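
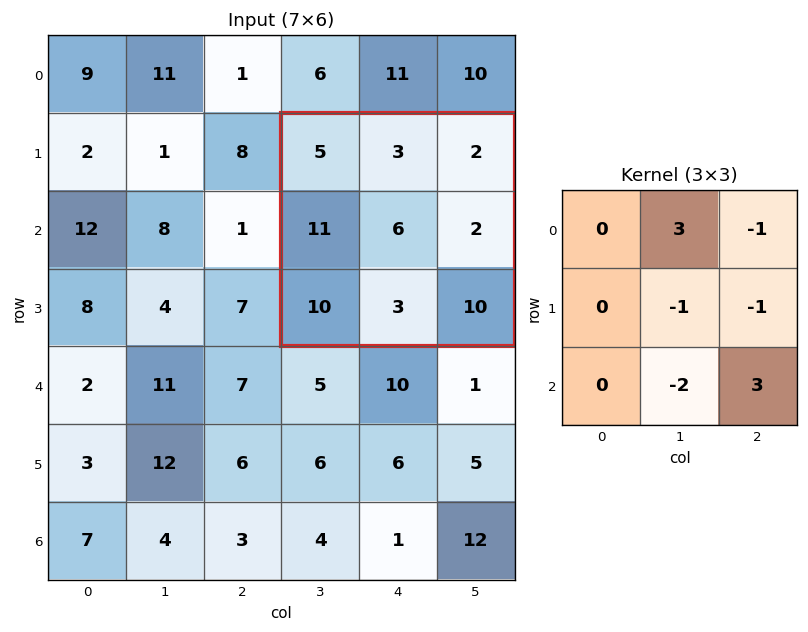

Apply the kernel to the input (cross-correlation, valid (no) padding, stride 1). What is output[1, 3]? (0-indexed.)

The receptive field on the input at this output position is [5 3 2 / 11 6 2 / 10 3 10]. Elementwise product with the kernel and sum: 3·3 + 2·-1 + 6·-1 + 2·-1 + 3·-2 + 10·3.

23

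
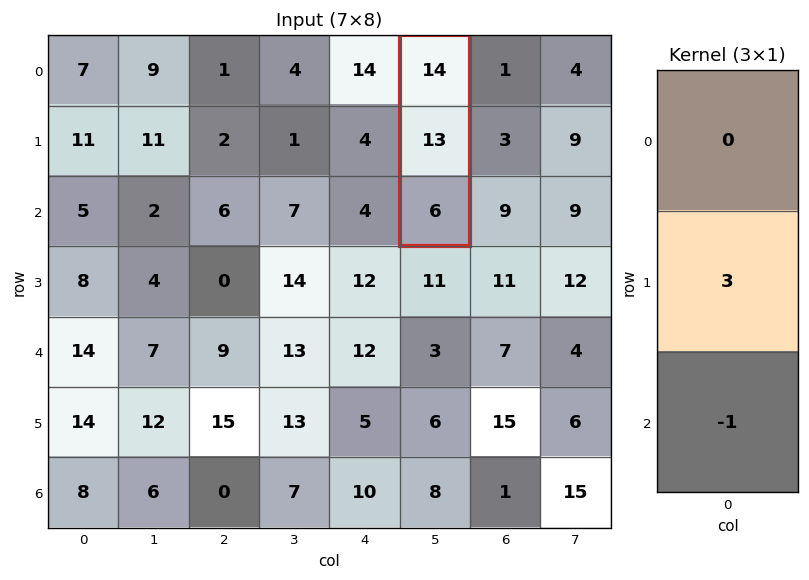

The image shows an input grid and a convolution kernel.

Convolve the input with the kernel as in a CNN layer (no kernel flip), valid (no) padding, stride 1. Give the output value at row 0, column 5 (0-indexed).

33

The receptive field on the input at this output position is [14 / 13 / 6]. Elementwise product with the kernel and sum: 13·3 + 6·-1.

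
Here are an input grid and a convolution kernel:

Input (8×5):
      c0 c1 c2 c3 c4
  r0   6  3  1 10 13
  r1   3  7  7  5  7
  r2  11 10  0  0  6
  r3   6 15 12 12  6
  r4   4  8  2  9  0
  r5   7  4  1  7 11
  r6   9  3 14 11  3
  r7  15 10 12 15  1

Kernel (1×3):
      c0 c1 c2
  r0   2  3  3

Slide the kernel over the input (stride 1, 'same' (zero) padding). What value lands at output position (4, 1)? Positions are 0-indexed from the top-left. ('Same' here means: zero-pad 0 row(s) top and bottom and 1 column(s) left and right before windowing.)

The receptive field on the zero-padded input at this output position is [4 8 2]. Elementwise product with the kernel and sum: 4·2 + 8·3 + 2·3.

38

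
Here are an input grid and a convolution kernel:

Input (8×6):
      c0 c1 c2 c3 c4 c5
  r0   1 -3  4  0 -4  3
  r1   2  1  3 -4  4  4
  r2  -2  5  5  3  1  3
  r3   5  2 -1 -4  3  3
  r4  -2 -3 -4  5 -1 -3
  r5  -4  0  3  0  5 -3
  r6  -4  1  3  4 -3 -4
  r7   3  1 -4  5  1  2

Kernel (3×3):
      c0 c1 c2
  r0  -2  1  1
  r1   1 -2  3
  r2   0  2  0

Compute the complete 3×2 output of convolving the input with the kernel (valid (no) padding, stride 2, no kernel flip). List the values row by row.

18 17
6 20
4 38

Output[0,0]: The receptive field on the input at this output position is [1 -3 4 / 2 1 3 / -2 5 5]. Elementwise product with the kernel and sum: 1·-2 + -3·1 + 4·1 + 2·1 + 1·-2 + 3·3 + 5·2.
Output[0,1]: The receptive field on the input at this output position is [4 0 -4 / 3 -4 4 / 5 3 1]. Elementwise product with the kernel and sum: 4·-2 + 0·1 + -4·1 + 3·1 + -4·-2 + 4·3 + 3·2.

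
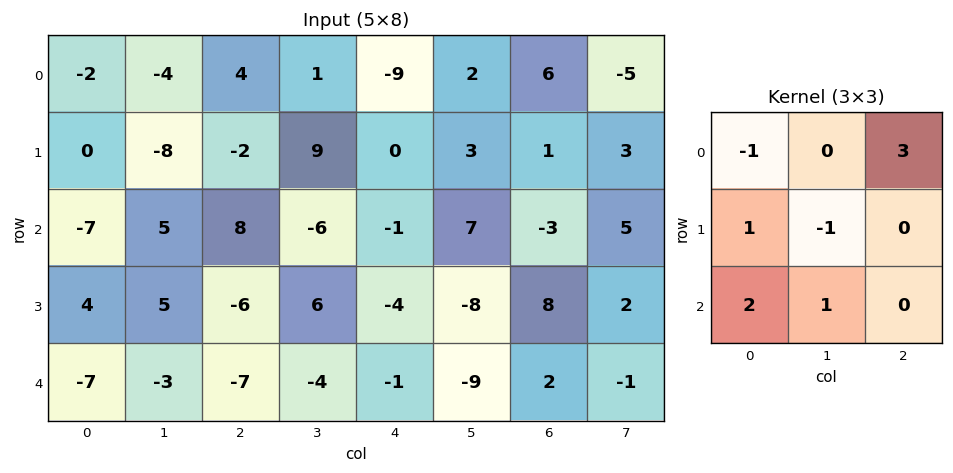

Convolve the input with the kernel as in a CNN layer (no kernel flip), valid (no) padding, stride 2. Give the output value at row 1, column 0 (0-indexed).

The receptive field on the input at this output position is [-7 5 8 / 4 5 -6 / -7 -3 -7]. Elementwise product with the kernel and sum: -7·-1 + 8·3 + 4·1 + 5·-1 + -7·2 + -3·1.

13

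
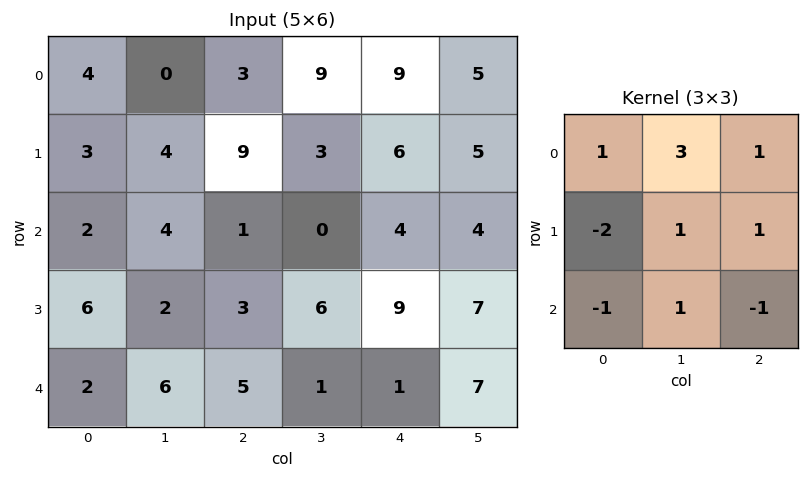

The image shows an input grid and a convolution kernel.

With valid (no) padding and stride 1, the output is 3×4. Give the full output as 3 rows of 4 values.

15 19 25 46
18 22 20 30
7 10 9 13

Output[0,0]: The receptive field on the input at this output position is [4 0 3 / 3 4 9 / 2 4 1]. Elementwise product with the kernel and sum: 4·1 + 0·3 + 3·1 + 3·-2 + 4·1 + 9·1 + 2·-1 + 4·1 + 1·-1.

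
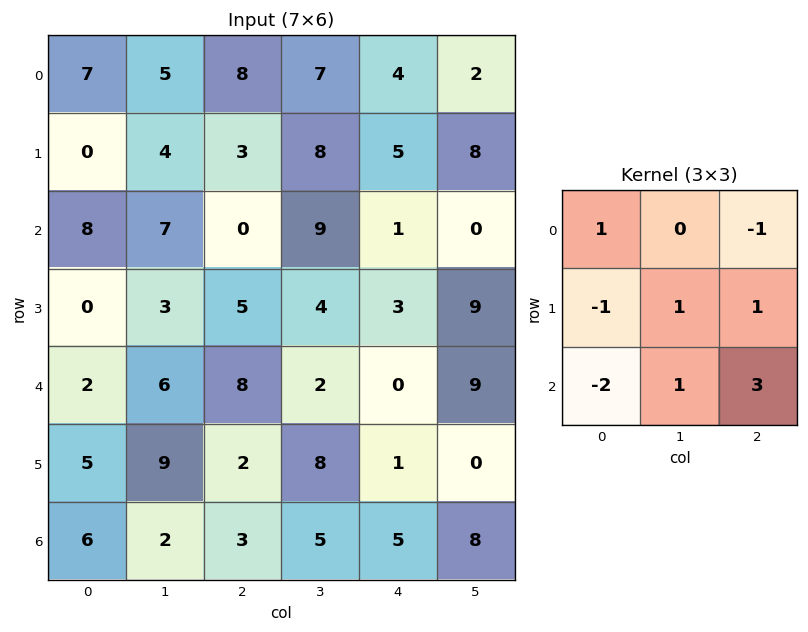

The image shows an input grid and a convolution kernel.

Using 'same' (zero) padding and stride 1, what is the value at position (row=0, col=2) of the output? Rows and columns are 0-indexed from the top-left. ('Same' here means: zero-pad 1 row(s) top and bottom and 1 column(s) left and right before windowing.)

29

The receptive field on the zero-padded input at this output position is [0 0 0 / 5 8 7 / 4 3 8]. Elementwise product with the kernel and sum: 0·1 + 0·-1 + 5·-1 + 8·1 + 7·1 + 4·-2 + 3·1 + 8·3.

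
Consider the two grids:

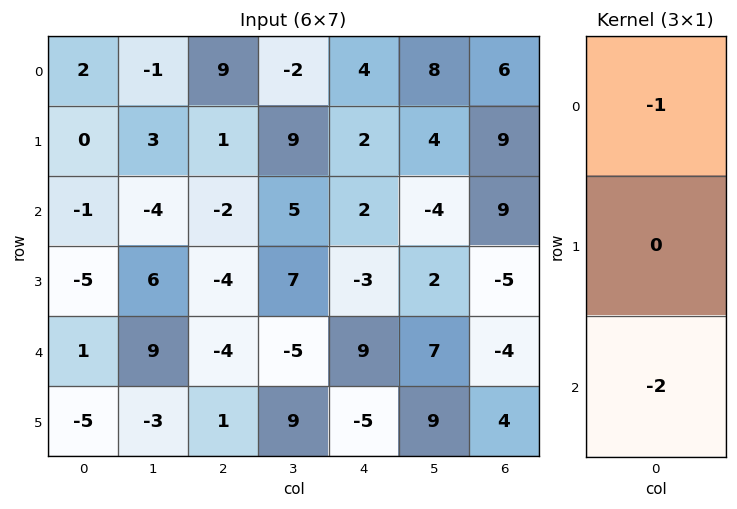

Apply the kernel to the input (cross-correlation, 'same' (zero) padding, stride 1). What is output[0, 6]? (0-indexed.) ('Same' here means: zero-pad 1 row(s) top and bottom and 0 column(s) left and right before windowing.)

-18

The receptive field on the zero-padded input at this output position is [0 / 6 / 9]. Elementwise product with the kernel and sum: 0·-1 + 9·-2.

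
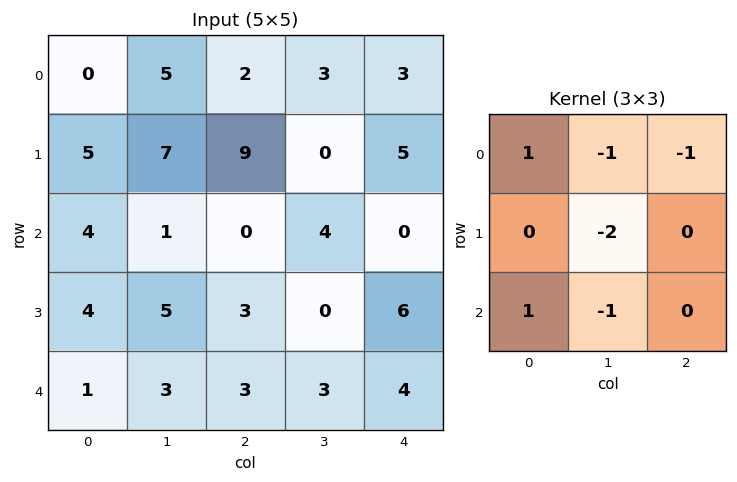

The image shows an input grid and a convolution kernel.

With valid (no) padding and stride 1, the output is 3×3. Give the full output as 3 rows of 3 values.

-18 -17 -8
-14 0 -1
-9 -9 -4

Output[0,0]: The receptive field on the input at this output position is [0 5 2 / 5 7 9 / 4 1 0]. Elementwise product with the kernel and sum: 0·1 + 5·-1 + 2·-1 + 7·-2 + 4·1 + 1·-1.
Output[0,1]: The receptive field on the input at this output position is [5 2 3 / 7 9 0 / 1 0 4]. Elementwise product with the kernel and sum: 5·1 + 2·-1 + 3·-1 + 9·-2 + 1·1 + 0·-1.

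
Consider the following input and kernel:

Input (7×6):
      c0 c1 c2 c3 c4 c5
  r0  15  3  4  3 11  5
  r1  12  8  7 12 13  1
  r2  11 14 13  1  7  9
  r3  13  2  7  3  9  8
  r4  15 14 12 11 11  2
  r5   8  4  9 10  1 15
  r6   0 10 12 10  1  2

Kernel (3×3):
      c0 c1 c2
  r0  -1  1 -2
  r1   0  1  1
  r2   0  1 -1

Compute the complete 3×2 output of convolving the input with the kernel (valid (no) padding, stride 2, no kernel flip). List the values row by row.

Output[0,0]: The receptive field on the input at this output position is [15 3 4 / 12 8 7 / 11 14 13]. Elementwise product with the kernel and sum: 15·-1 + 3·1 + 4·-2 + 8·1 + 7·1 + 14·1 + 13·-1.

-4 -4
-12 -14
-14 -3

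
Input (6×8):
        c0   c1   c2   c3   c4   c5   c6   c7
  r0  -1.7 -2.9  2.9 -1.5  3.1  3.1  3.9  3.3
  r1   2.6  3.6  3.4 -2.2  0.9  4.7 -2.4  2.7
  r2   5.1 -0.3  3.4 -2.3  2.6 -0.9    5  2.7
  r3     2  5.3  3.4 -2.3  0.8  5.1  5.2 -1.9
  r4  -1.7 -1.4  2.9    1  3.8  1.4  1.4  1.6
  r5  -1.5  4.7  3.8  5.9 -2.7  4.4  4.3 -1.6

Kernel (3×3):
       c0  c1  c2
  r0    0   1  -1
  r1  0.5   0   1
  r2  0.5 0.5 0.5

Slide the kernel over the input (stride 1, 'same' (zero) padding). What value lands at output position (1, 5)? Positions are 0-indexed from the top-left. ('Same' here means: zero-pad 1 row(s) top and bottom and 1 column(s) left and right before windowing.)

The receptive field on the zero-padded input at this output position is [3.1 3.1 3.9 / 0.9 4.7 -2.4 / 2.6 -0.9 5]. Elementwise product with the kernel and sum: 3.1·1 + 3.9·-1 + 0.9·0.5 + -2.4·1 + 2.6·0.5 + -0.9·0.5 + 5·0.5.

0.6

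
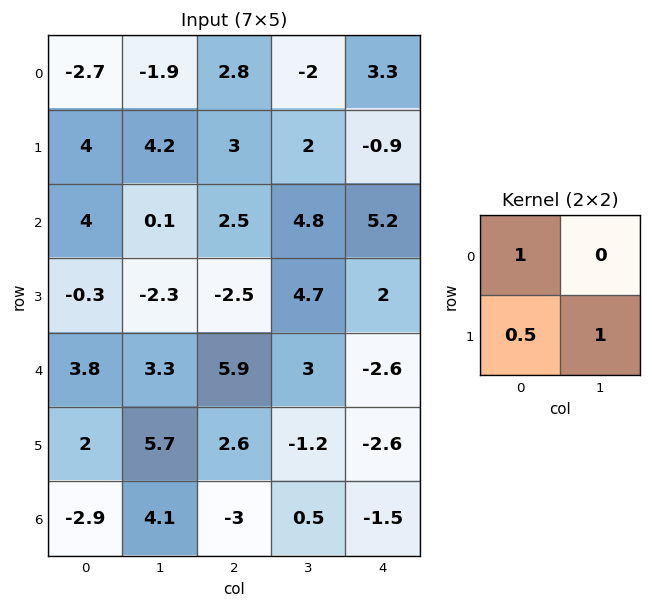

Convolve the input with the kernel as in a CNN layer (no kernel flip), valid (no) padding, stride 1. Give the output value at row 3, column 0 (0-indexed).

The receptive field on the input at this output position is [-0.3 -2.3 / 3.8 3.3]. Elementwise product with the kernel and sum: -0.3·1 + 3.8·0.5 + 3.3·1.

4.9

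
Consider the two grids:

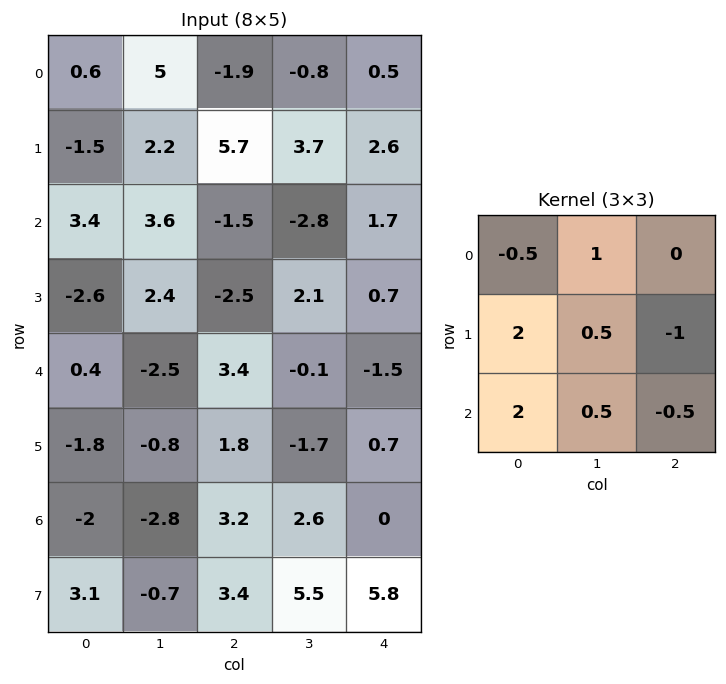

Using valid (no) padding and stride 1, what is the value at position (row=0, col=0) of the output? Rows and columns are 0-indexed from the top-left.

The receptive field on the input at this output position is [0.6 5 -1.9 / -1.5 2.2 5.7 / 3.4 3.6 -1.5]. Elementwise product with the kernel and sum: 0.6·-0.5 + 5·1 + -1.5·2 + 2.2·0.5 + 5.7·-1 + 3.4·2 + 3.6·0.5 + -1.5·-0.5.

6.45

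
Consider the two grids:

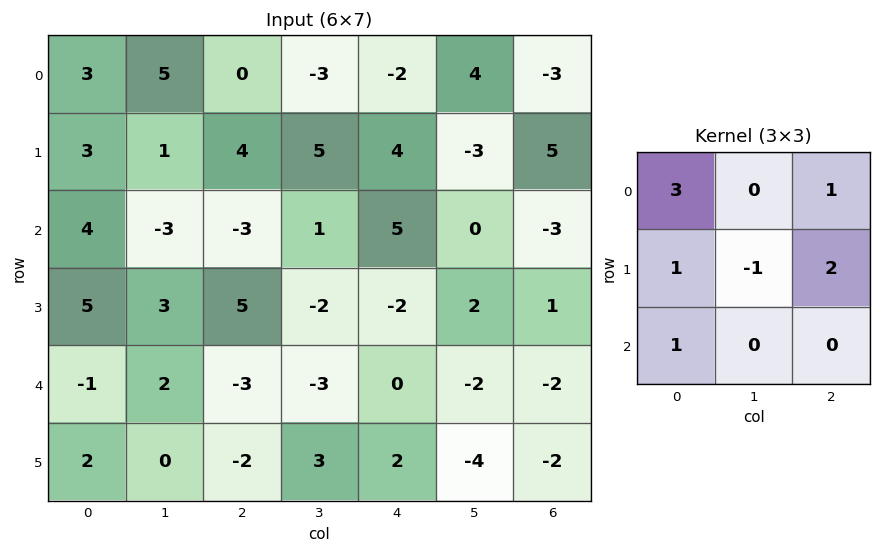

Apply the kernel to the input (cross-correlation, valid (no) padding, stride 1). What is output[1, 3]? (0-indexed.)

The receptive field on the input at this output position is [5 4 -3 / 1 5 0 / -2 -2 2]. Elementwise product with the kernel and sum: 5·3 + -3·1 + 1·1 + 5·-1 + 0·2 + -2·1.

6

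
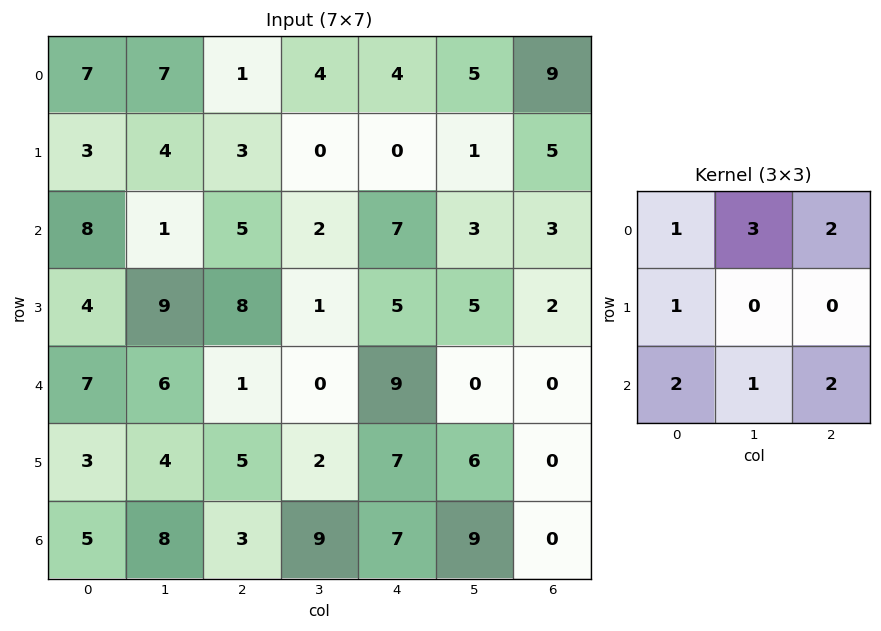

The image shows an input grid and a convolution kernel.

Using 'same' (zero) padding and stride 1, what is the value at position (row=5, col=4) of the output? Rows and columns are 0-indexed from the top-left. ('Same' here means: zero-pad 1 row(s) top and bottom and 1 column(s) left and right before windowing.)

72

The receptive field on the zero-padded input at this output position is [0 9 0 / 2 7 6 / 9 7 9]. Elementwise product with the kernel and sum: 0·1 + 9·3 + 0·2 + 2·1 + 9·2 + 7·1 + 9·2.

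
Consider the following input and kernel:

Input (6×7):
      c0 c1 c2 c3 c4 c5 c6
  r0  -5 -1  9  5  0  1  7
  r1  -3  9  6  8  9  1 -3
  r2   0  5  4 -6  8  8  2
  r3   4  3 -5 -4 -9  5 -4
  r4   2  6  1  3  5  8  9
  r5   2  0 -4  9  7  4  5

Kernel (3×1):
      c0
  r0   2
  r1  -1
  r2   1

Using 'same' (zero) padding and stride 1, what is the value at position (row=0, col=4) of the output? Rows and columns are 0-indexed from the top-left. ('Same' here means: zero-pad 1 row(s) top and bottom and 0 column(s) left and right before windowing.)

9

The receptive field on the zero-padded input at this output position is [0 / 0 / 9]. Elementwise product with the kernel and sum: 0·2 + 0·-1 + 9·1.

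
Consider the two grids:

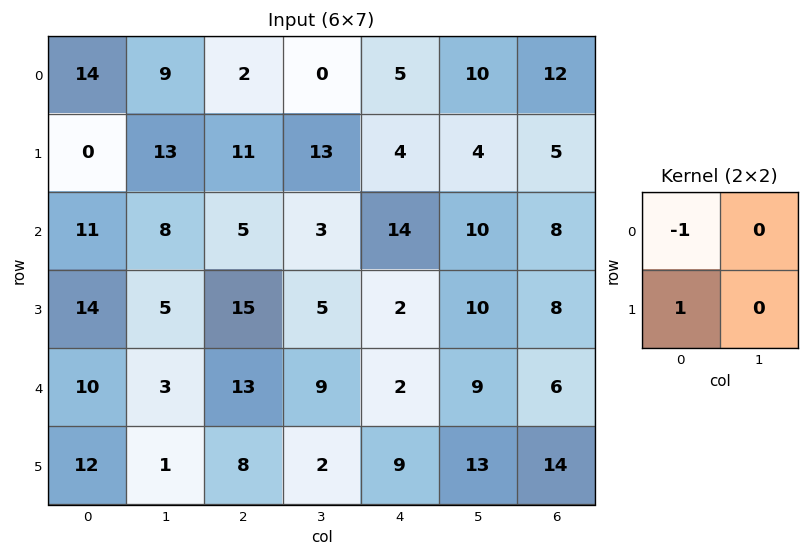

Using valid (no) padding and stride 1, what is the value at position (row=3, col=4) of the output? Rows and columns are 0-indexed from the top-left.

The receptive field on the input at this output position is [2 10 / 2 9]. Elementwise product with the kernel and sum: 2·-1 + 2·1.

0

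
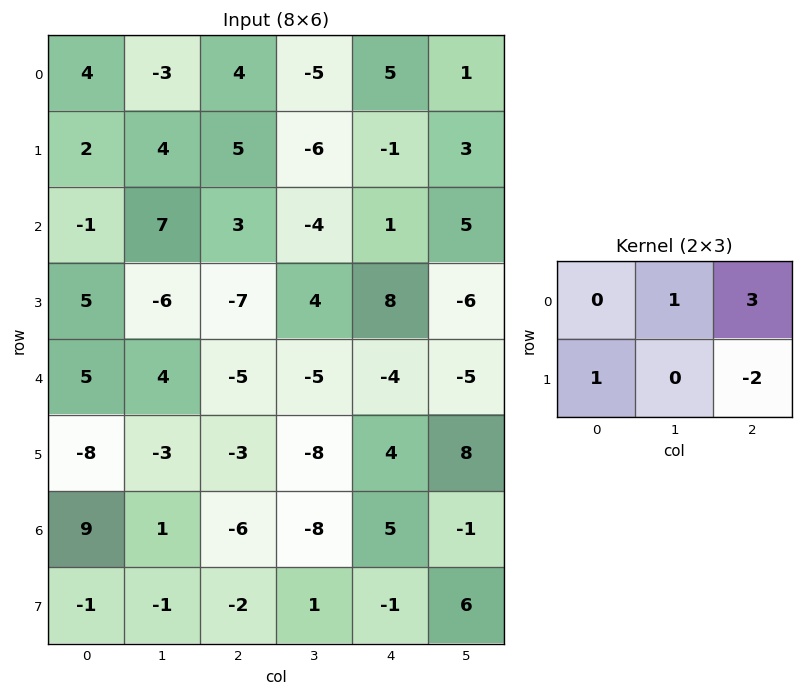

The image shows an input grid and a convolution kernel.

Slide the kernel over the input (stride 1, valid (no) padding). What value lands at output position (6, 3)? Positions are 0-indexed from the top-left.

-9

The receptive field on the input at this output position is [-8 5 -1 / 1 -1 6]. Elementwise product with the kernel and sum: 5·1 + -1·3 + 1·1 + 6·-2.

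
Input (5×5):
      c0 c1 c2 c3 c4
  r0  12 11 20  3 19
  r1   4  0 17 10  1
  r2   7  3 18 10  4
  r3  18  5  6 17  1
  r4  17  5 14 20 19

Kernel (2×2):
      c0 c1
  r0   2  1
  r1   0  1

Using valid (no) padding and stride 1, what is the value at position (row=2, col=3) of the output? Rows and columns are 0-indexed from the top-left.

The receptive field on the input at this output position is [10 4 / 17 1]. Elementwise product with the kernel and sum: 10·2 + 4·1 + 1·1.

25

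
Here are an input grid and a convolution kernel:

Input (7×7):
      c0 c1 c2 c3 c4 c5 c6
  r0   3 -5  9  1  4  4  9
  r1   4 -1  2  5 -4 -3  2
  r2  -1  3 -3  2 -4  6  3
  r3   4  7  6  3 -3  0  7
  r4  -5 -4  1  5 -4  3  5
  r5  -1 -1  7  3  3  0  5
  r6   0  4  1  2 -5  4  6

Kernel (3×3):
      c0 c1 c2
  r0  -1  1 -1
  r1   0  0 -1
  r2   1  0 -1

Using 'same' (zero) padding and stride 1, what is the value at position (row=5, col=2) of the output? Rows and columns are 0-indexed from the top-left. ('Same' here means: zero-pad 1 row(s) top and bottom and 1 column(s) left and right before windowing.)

The receptive field on the zero-padded input at this output position is [-4 1 5 / -1 7 3 / 4 1 2]. Elementwise product with the kernel and sum: -4·-1 + 1·1 + 5·-1 + 3·-1 + 4·1 + 2·-1.

-1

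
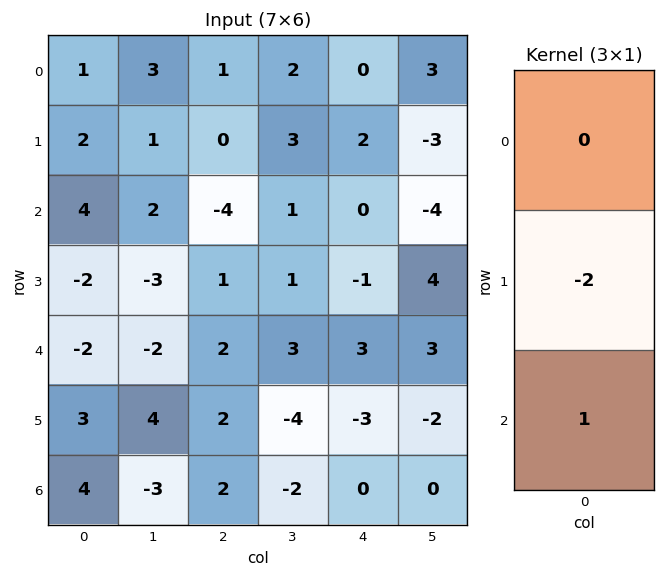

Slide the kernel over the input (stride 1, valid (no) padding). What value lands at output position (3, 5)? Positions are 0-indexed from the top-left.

The receptive field on the input at this output position is [4 / 3 / -2]. Elementwise product with the kernel and sum: 3·-2 + -2·1.

-8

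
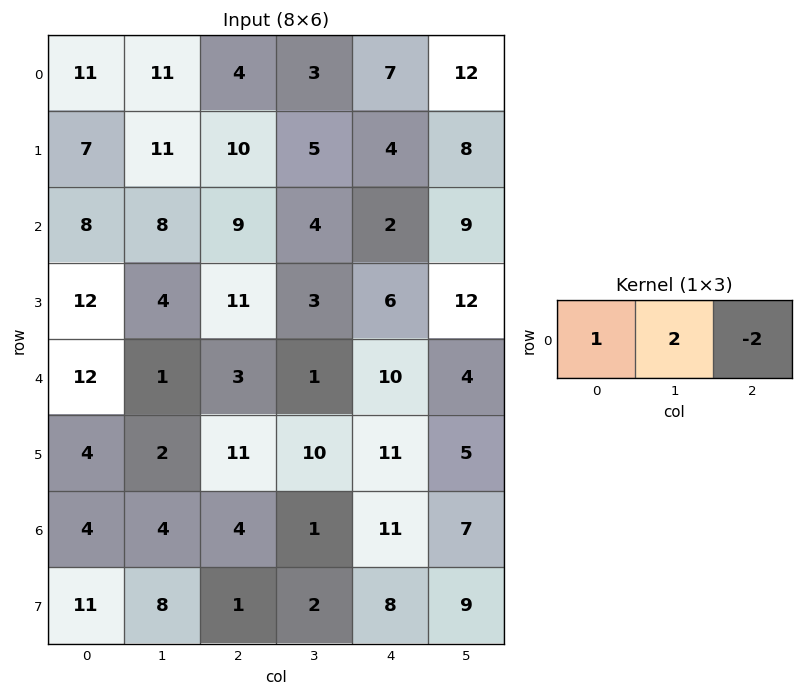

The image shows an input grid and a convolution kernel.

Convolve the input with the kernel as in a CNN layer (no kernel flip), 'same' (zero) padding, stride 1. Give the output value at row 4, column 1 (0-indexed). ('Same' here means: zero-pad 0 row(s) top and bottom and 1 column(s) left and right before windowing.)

The receptive field on the zero-padded input at this output position is [12 1 3]. Elementwise product with the kernel and sum: 12·1 + 1·2 + 3·-2.

8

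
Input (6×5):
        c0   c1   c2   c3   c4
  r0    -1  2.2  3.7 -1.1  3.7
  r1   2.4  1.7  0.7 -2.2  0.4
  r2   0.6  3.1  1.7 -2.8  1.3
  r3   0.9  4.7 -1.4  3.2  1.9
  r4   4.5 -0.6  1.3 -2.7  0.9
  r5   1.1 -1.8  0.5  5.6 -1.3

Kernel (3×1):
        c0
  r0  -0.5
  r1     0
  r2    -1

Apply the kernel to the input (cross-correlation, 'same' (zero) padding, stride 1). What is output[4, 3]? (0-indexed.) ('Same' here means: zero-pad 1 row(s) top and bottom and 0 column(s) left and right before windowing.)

-7.2

The receptive field on the zero-padded input at this output position is [3.2 / -2.7 / 5.6]. Elementwise product with the kernel and sum: 3.2·-0.5 + 5.6·-1.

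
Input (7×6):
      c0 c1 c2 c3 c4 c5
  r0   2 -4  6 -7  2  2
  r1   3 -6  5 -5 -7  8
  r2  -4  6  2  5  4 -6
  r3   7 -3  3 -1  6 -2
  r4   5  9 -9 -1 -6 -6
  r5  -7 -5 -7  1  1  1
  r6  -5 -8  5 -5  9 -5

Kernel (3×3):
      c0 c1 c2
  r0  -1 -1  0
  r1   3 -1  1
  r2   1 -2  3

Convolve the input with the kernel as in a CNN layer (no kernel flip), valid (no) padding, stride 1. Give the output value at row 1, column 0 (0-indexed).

The receptive field on the input at this output position is [3 -6 5 / -4 6 2 / 7 -3 3]. Elementwise product with the kernel and sum: 3·-1 + -6·-1 + -4·3 + 6·-1 + 2·1 + 7·1 + -3·-2 + 3·3.

9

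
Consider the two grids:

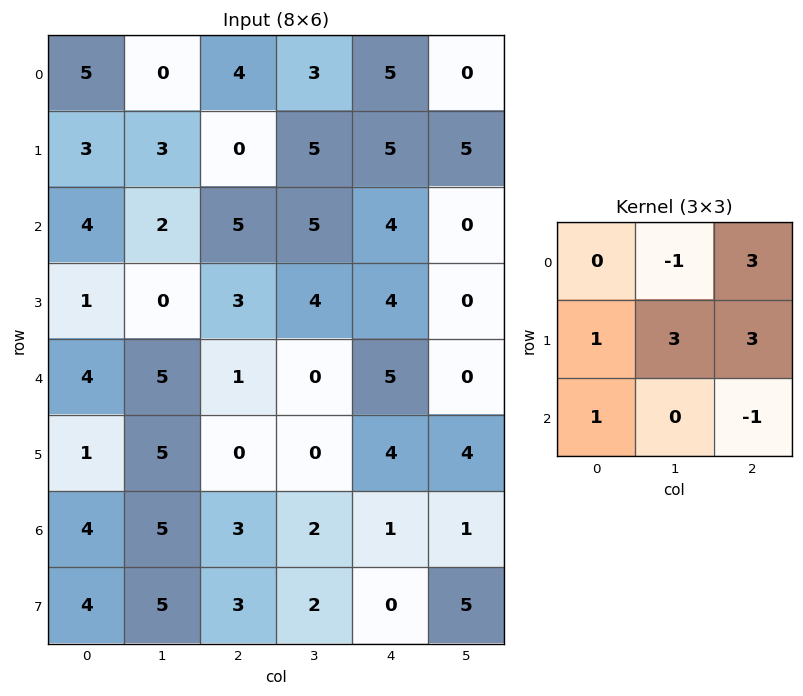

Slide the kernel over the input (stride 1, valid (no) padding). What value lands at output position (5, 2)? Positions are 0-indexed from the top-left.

The receptive field on the input at this output position is [0 0 4 / 3 2 1 / 3 2 0]. Elementwise product with the kernel and sum: 0·-1 + 4·3 + 3·1 + 2·3 + 1·3 + 3·1 + 0·-1.

27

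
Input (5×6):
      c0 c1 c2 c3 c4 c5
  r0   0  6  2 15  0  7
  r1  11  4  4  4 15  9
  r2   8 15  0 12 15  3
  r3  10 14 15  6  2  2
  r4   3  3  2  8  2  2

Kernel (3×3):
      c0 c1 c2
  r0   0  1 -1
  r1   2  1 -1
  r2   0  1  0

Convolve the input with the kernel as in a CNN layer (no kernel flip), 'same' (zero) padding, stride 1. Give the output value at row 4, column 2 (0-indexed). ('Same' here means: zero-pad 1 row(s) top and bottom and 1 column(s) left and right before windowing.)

The receptive field on the zero-padded input at this output position is [14 15 6 / 3 2 8 / 0 0 0]. Elementwise product with the kernel and sum: 15·1 + 6·-1 + 3·2 + 2·1 + 8·-1 + 0·1.

9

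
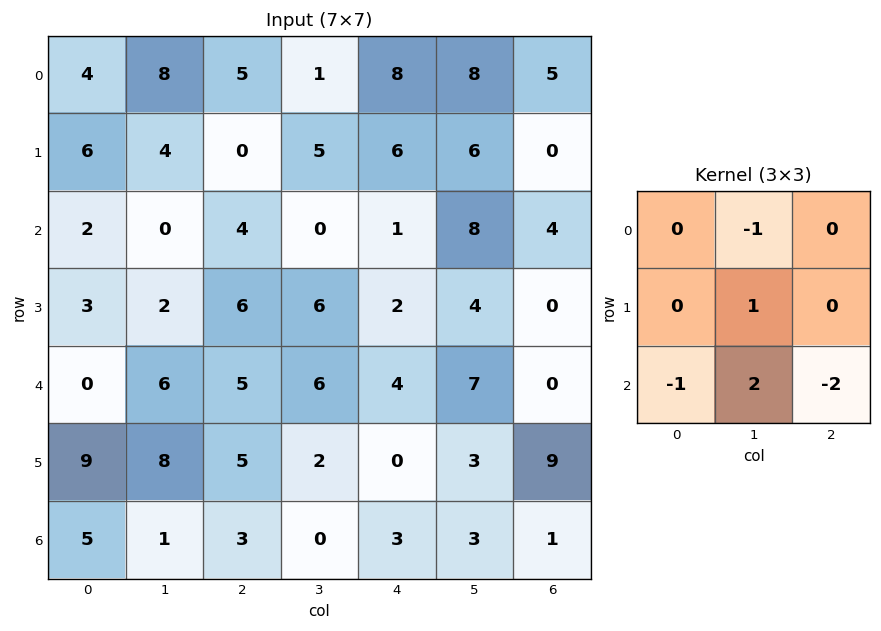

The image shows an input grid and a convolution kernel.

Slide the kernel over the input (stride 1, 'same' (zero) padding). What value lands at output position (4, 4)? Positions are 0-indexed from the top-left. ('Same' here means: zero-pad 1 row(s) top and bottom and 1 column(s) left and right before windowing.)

The receptive field on the zero-padded input at this output position is [6 2 4 / 6 4 7 / 2 0 3]. Elementwise product with the kernel and sum: 2·-1 + 4·1 + 2·-1 + 0·2 + 3·-2.

-6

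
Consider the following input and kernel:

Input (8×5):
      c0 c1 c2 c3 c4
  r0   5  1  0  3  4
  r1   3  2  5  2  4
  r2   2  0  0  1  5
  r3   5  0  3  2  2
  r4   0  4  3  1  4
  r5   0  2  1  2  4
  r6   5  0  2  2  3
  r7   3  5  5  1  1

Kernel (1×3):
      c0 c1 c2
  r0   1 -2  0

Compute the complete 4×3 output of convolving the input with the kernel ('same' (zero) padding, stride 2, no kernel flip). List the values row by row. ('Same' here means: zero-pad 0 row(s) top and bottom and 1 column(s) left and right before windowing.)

Output[0,0]: The receptive field on the zero-padded input at this output position is [0 5 1]. Elementwise product with the kernel and sum: 0·1 + 5·-2.
Output[0,1]: The receptive field on the zero-padded input at this output position is [1 0 3]. Elementwise product with the kernel and sum: 1·1 + 0·-2.

-10 1 -5
-4 0 -9
0 -2 -7
-10 -4 -4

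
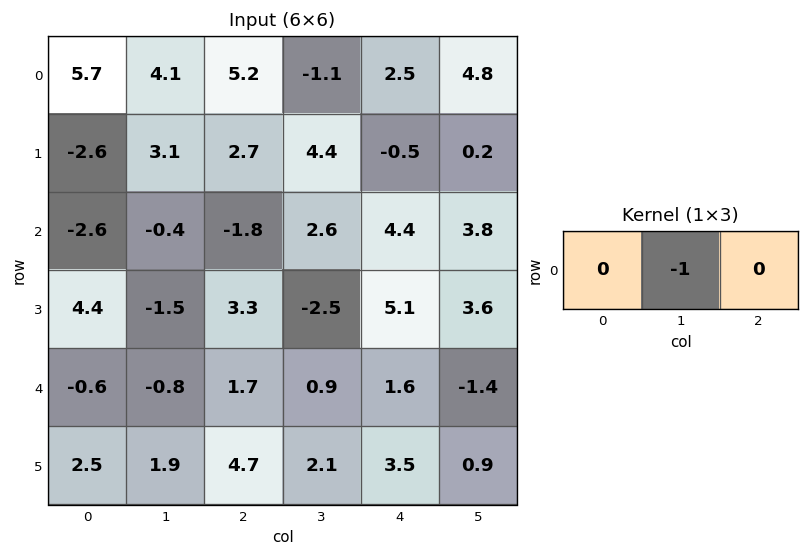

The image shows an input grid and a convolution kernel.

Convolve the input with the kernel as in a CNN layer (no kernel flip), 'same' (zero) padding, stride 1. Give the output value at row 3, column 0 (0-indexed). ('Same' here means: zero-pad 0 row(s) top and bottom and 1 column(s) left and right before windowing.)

-4.4

The receptive field on the zero-padded input at this output position is [0 4.4 -1.5]. Elementwise product with the kernel and sum: 4.4·-1.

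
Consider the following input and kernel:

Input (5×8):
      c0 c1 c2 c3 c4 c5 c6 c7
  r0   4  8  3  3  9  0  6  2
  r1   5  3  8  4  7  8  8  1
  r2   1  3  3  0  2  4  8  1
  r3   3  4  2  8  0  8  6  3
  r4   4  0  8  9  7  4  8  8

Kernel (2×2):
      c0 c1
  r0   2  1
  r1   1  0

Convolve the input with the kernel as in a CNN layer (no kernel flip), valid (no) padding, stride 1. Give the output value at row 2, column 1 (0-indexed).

The receptive field on the input at this output position is [3 3 / 4 2]. Elementwise product with the kernel and sum: 3·2 + 3·1 + 4·1.

13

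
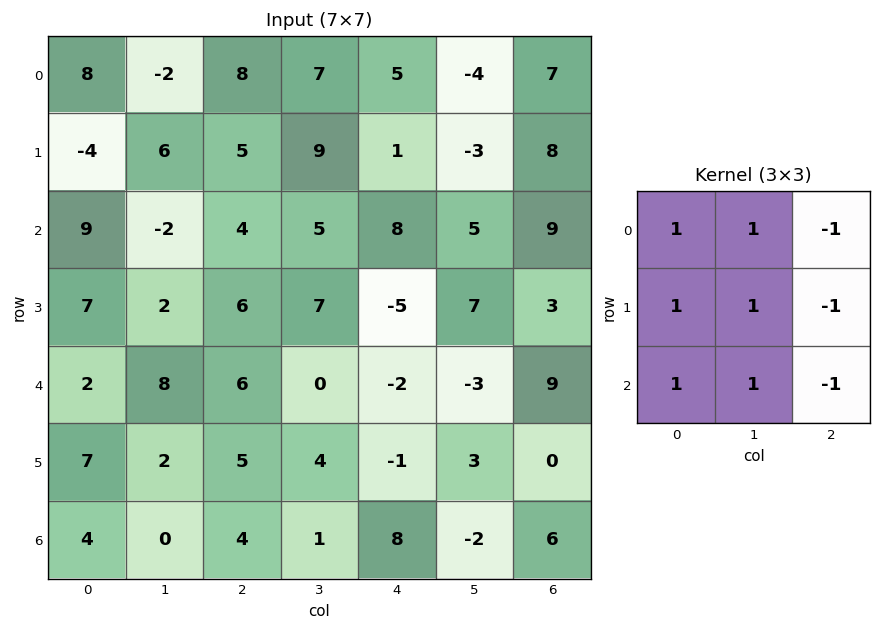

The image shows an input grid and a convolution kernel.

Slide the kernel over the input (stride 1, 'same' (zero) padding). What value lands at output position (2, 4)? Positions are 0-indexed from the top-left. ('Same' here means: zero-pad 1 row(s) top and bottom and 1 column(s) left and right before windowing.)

The receptive field on the zero-padded input at this output position is [9 1 -3 / 5 8 5 / 7 -5 7]. Elementwise product with the kernel and sum: 9·1 + 1·1 + -3·-1 + 5·1 + 8·1 + 5·-1 + 7·1 + -5·1 + 7·-1.

16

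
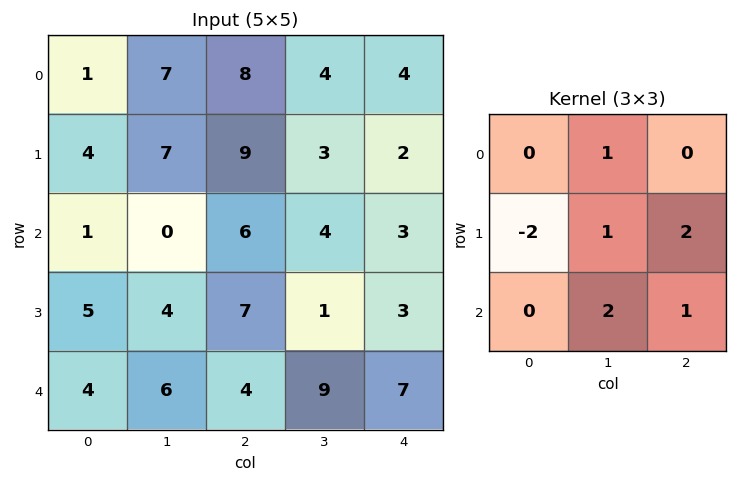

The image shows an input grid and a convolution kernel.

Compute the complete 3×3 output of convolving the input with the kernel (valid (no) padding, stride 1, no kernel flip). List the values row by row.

30 25 4
32 38 6
24 24 22

Output[0,0]: The receptive field on the input at this output position is [1 7 8 / 4 7 9 / 1 0 6]. Elementwise product with the kernel and sum: 7·1 + 4·-2 + 7·1 + 9·2 + 0·2 + 6·1.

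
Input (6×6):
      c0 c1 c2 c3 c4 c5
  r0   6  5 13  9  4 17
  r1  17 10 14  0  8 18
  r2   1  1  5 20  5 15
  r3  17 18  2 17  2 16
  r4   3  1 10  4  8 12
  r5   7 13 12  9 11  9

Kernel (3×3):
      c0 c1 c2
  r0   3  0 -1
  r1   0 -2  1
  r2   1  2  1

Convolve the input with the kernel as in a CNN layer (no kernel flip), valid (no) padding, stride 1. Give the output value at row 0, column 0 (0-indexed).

The receptive field on the input at this output position is [6 5 13 / 17 10 14 / 1 1 5]. Elementwise product with the kernel and sum: 6·3 + 13·-1 + 10·-2 + 14·1 + 1·1 + 1·2 + 5·1.

7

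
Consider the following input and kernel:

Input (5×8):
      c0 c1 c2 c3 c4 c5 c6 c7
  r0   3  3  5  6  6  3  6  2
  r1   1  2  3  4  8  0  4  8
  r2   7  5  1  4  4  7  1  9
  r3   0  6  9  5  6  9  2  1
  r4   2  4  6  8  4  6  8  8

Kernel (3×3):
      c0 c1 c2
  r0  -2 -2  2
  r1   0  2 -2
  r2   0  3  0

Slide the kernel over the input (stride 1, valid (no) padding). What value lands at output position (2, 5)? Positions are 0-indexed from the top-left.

The receptive field on the input at this output position is [7 1 9 / 9 2 1 / 6 8 8]. Elementwise product with the kernel and sum: 7·-2 + 1·-2 + 9·2 + 2·2 + 1·-2 + 8·3.

28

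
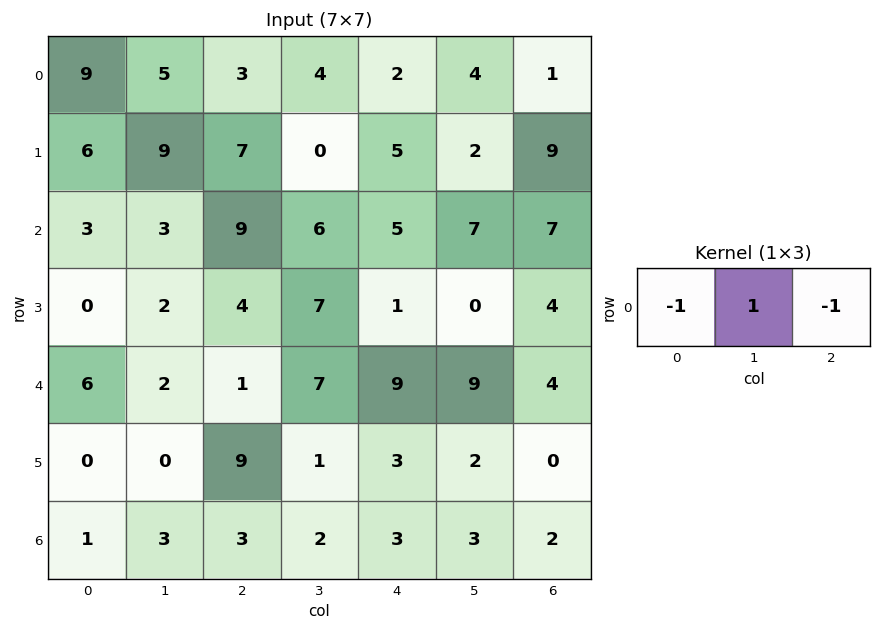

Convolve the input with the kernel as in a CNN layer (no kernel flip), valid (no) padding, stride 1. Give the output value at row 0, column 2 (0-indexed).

The receptive field on the input at this output position is [3 4 2]. Elementwise product with the kernel and sum: 3·-1 + 4·1 + 2·-1.

-1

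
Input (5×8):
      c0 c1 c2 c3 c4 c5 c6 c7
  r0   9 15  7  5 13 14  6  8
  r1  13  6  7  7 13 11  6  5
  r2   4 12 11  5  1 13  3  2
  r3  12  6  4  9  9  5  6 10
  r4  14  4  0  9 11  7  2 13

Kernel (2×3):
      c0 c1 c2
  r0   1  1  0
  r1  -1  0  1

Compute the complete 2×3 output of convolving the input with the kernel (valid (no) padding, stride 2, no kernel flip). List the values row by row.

18 18 20
8 21 11

Output[0,0]: The receptive field on the input at this output position is [9 15 7 / 13 6 7]. Elementwise product with the kernel and sum: 9·1 + 15·1 + 13·-1 + 7·1.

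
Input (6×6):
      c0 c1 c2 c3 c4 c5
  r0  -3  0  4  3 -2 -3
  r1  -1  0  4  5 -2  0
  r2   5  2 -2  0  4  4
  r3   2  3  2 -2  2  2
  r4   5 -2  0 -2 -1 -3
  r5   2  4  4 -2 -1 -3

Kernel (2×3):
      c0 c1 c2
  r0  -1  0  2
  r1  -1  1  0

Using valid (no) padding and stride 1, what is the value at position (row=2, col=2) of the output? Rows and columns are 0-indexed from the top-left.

6

The receptive field on the input at this output position is [-2 0 4 / 2 -2 2]. Elementwise product with the kernel and sum: -2·-1 + 4·2 + 2·-1 + -2·1.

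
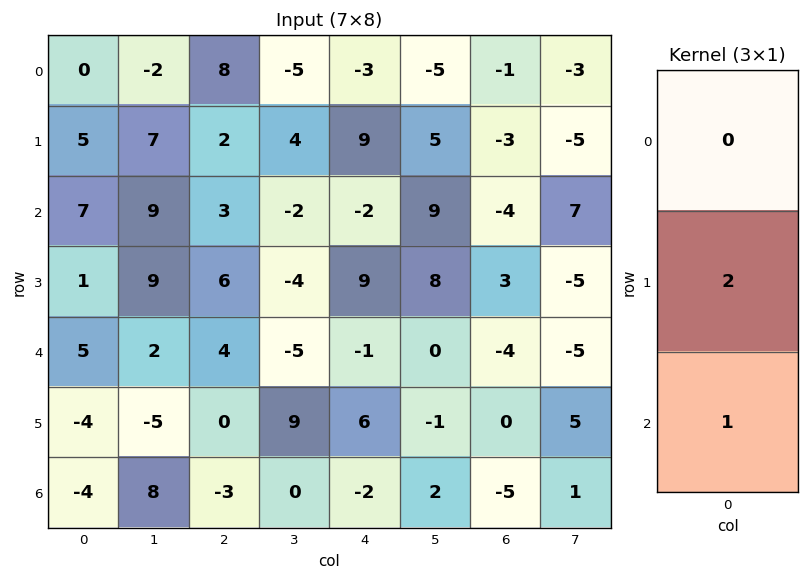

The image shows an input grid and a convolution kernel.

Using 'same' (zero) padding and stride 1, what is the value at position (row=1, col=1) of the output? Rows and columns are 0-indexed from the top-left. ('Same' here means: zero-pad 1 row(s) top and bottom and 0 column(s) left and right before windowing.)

23

The receptive field on the zero-padded input at this output position is [-2 / 7 / 9]. Elementwise product with the kernel and sum: 7·2 + 9·1.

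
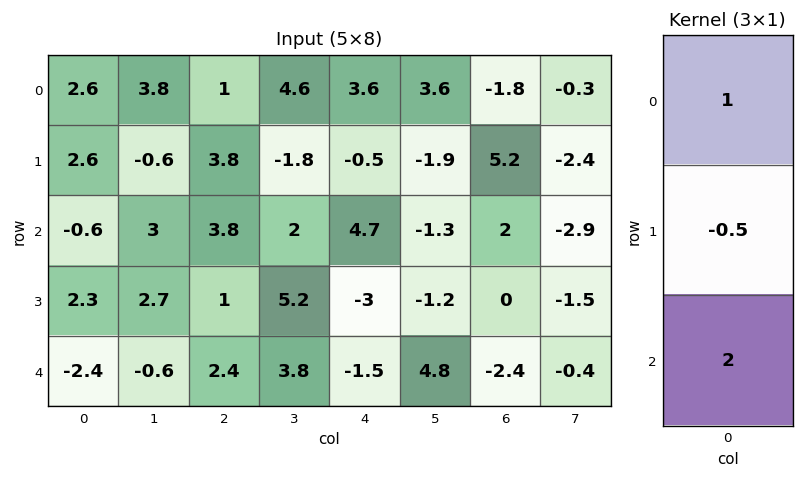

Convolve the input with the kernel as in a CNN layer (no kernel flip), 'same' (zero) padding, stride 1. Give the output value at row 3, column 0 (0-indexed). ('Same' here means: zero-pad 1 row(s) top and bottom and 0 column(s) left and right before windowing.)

-6.55

The receptive field on the zero-padded input at this output position is [-0.6 / 2.3 / -2.4]. Elementwise product with the kernel and sum: -0.6·1 + 2.3·-0.5 + -2.4·2.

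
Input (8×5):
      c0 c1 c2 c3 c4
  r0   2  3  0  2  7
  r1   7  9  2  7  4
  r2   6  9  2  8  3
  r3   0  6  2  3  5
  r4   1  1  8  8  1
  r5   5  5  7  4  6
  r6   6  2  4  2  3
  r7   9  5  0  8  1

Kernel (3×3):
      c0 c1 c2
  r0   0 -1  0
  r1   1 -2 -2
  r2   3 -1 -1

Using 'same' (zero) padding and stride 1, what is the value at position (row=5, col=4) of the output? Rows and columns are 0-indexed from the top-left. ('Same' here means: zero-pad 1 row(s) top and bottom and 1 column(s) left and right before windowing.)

-6

The receptive field on the zero-padded input at this output position is [8 1 0 / 4 6 0 / 2 3 0]. Elementwise product with the kernel and sum: 1·-1 + 4·1 + 6·-2 + 0·-2 + 2·3 + 3·-1 + 0·-1.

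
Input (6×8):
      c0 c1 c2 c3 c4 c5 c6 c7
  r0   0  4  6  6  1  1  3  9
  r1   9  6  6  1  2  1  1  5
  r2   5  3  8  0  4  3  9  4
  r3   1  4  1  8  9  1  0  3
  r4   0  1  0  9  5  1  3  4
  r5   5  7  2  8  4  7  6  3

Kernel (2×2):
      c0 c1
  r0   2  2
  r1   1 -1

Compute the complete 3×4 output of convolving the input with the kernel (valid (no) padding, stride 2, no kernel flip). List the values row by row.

Output[0,0]: The receptive field on the input at this output position is [0 4 / 9 6]. Elementwise product with the kernel and sum: 0·2 + 4·2 + 9·1 + 6·-1.

11 29 5 20
13 9 22 23
0 12 9 17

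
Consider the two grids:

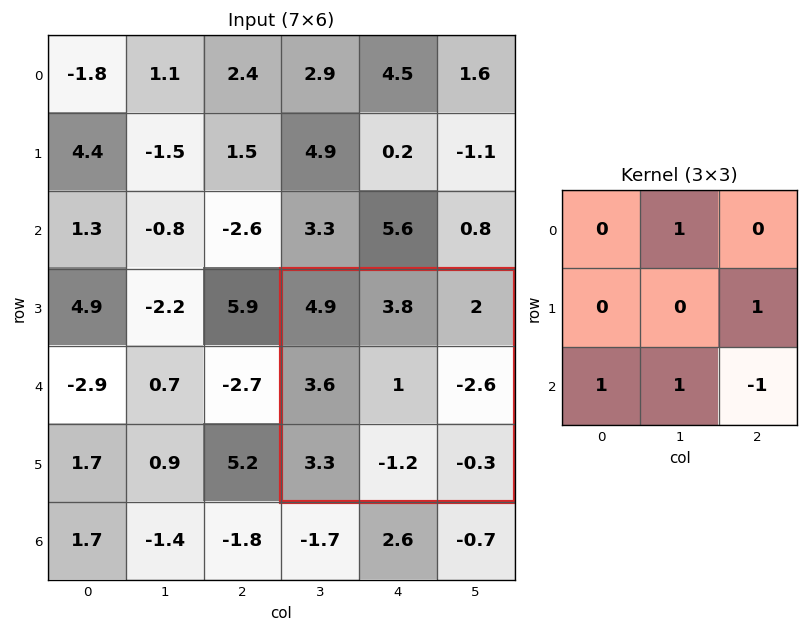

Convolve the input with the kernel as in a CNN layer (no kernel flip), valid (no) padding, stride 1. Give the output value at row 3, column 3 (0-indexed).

3.6

The receptive field on the input at this output position is [4.9 3.8 2 / 3.6 1 -2.6 / 3.3 -1.2 -0.3]. Elementwise product with the kernel and sum: 3.8·1 + -2.6·1 + 3.3·1 + -1.2·1 + -0.3·-1.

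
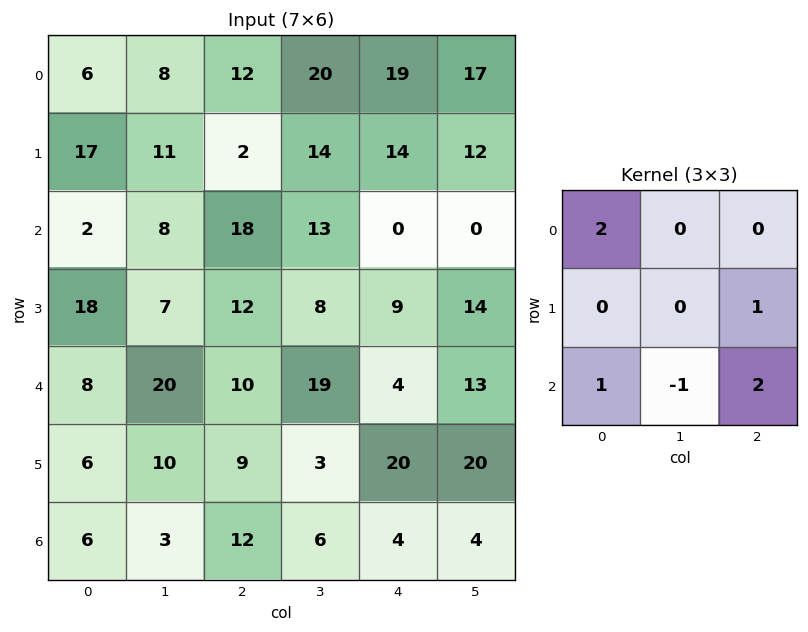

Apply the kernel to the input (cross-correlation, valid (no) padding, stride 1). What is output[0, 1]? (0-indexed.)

46

The receptive field on the input at this output position is [8 12 20 / 11 2 14 / 8 18 13]. Elementwise product with the kernel and sum: 8·2 + 14·1 + 8·1 + 18·-1 + 13·2.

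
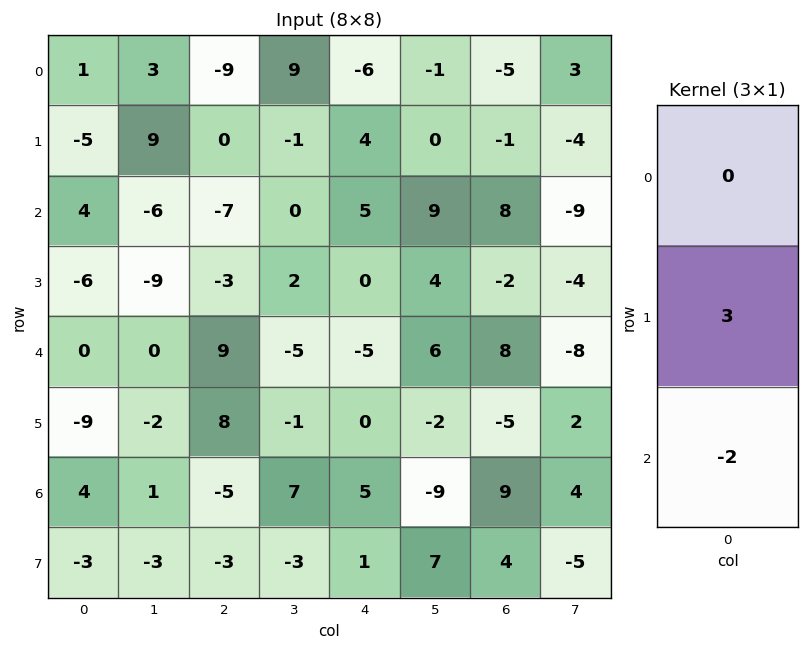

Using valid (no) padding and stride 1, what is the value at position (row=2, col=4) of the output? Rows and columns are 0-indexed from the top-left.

The receptive field on the input at this output position is [5 / 0 / -5]. Elementwise product with the kernel and sum: 0·3 + -5·-2.

10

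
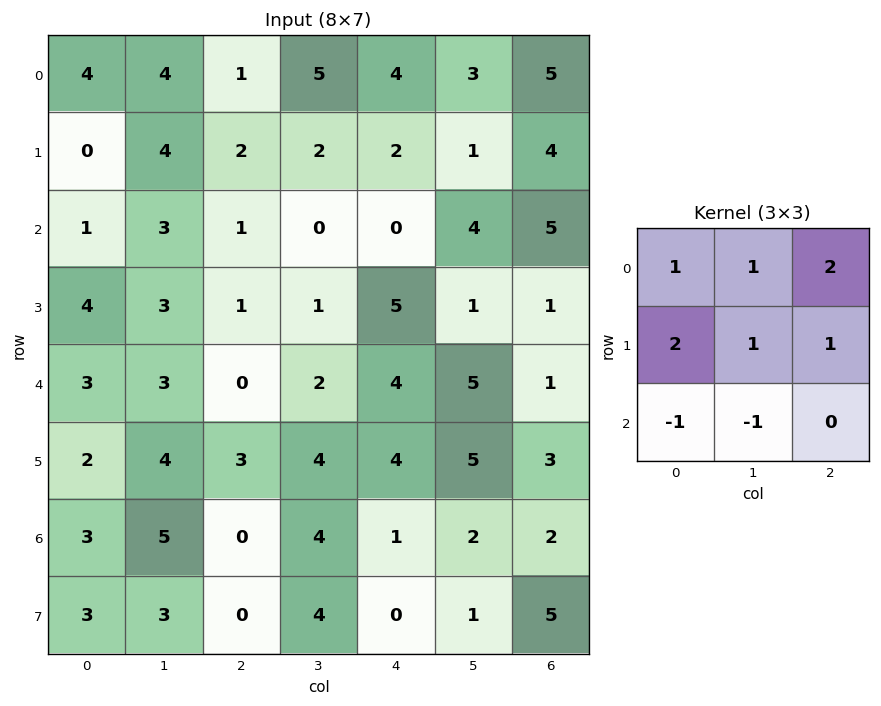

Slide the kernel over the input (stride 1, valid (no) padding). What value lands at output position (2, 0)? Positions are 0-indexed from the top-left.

12

The receptive field on the input at this output position is [1 3 1 / 4 3 1 / 3 3 0]. Elementwise product with the kernel and sum: 1·1 + 3·1 + 1·2 + 4·2 + 3·1 + 1·1 + 3·-1 + 3·-1.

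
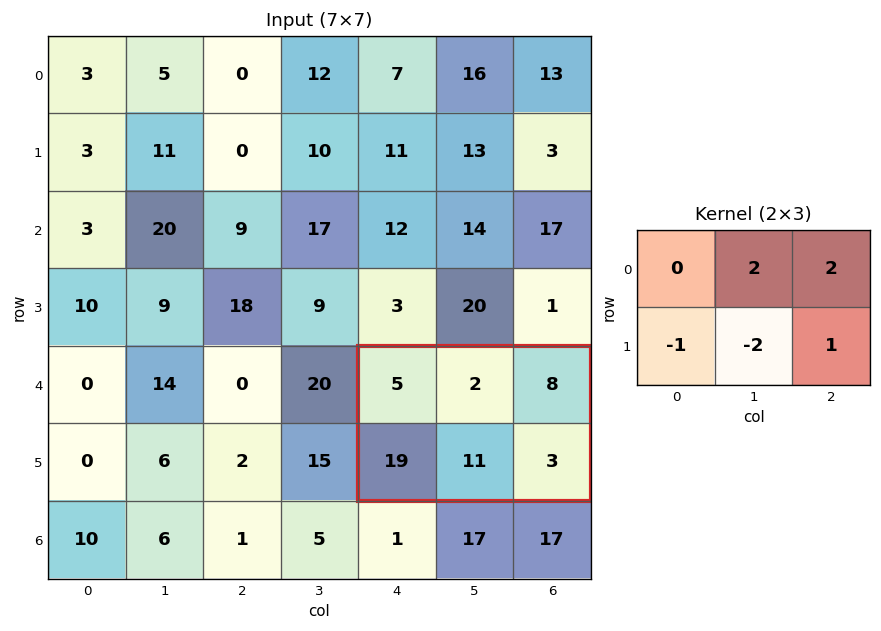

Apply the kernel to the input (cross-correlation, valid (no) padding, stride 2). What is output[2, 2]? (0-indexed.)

The receptive field on the input at this output position is [5 2 8 / 19 11 3]. Elementwise product with the kernel and sum: 2·2 + 8·2 + 19·-1 + 11·-2 + 3·1.

-18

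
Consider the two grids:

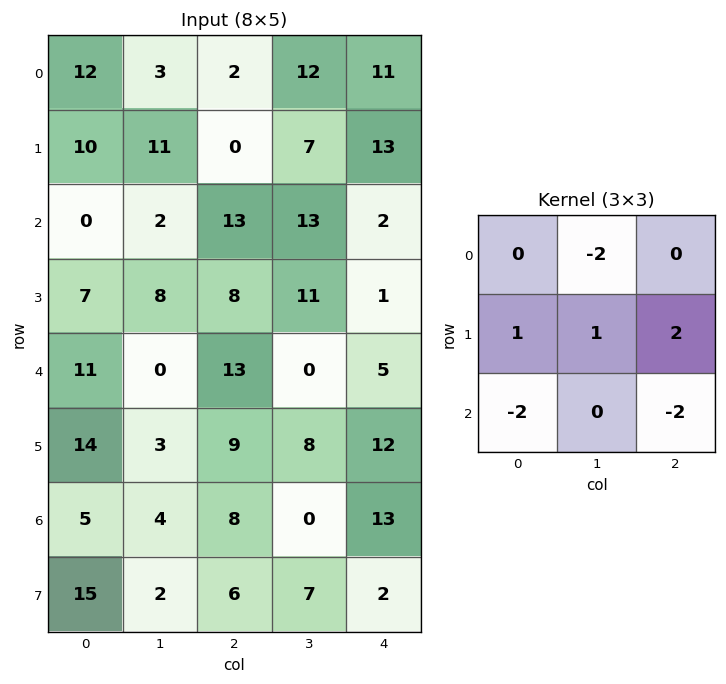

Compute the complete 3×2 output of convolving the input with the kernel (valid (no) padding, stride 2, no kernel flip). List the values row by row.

Output[0,0]: The receptive field on the input at this output position is [12 3 2 / 10 11 0 / 0 2 13]. Elementwise product with the kernel and sum: 3·-2 + 10·1 + 11·1 + 0·2 + 0·-2 + 13·-2.

-11 -21
-21 -41
9 -1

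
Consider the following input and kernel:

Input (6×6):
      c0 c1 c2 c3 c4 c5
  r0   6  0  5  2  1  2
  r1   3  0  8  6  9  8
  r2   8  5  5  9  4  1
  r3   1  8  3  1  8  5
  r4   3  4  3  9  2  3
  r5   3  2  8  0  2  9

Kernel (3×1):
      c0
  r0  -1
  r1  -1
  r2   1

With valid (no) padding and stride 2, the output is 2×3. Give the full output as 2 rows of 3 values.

-1 -8 -6
-6 -5 -10

Output[0,0]: The receptive field on the input at this output position is [6 / 3 / 8]. Elementwise product with the kernel and sum: 6·-1 + 3·-1 + 8·1.
Output[0,1]: The receptive field on the input at this output position is [5 / 8 / 5]. Elementwise product with the kernel and sum: 5·-1 + 8·-1 + 5·1.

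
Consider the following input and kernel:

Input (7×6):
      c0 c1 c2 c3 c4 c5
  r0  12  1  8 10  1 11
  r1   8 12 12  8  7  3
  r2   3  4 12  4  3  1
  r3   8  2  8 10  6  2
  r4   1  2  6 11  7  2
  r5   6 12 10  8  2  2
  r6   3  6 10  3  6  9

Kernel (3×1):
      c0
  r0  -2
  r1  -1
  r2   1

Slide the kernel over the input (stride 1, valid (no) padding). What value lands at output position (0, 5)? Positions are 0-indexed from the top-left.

-24

The receptive field on the input at this output position is [11 / 3 / 1]. Elementwise product with the kernel and sum: 11·-2 + 3·-1 + 1·1.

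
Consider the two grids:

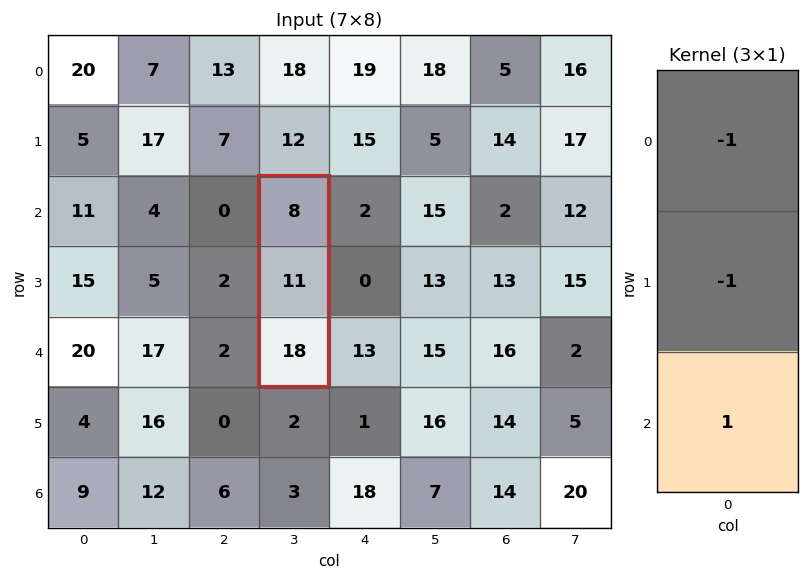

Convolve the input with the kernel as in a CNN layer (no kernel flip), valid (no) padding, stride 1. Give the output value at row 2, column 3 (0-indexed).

The receptive field on the input at this output position is [8 / 11 / 18]. Elementwise product with the kernel and sum: 8·-1 + 11·-1 + 18·1.

-1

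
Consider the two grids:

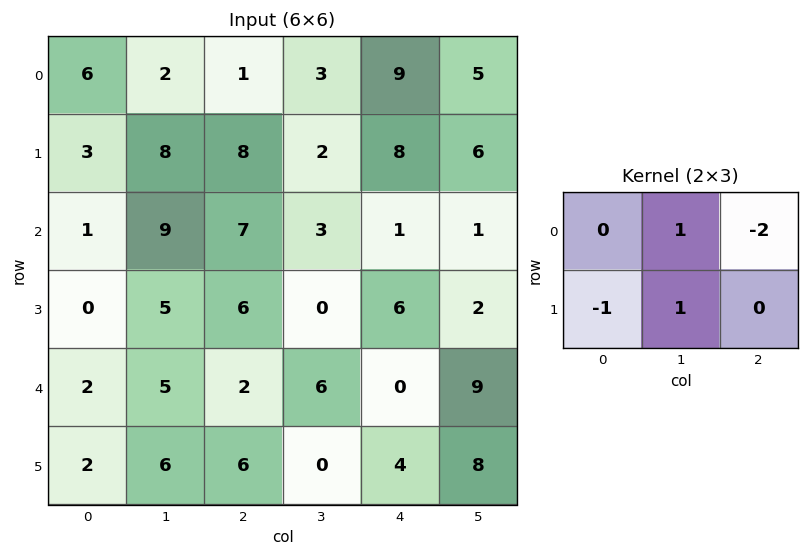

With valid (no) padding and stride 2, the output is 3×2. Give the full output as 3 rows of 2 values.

5 -21
0 -5
5 0

Output[0,0]: The receptive field on the input at this output position is [6 2 1 / 3 8 8]. Elementwise product with the kernel and sum: 2·1 + 1·-2 + 3·-1 + 8·1.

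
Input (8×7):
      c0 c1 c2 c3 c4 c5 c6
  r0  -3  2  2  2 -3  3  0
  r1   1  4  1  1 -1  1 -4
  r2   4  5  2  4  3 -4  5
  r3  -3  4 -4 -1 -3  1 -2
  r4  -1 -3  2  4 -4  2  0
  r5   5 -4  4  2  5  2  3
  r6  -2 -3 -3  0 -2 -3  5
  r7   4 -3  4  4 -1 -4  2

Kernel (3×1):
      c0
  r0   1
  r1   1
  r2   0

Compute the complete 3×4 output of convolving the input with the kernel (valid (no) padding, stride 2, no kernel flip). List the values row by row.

-2 3 -4 -4
1 -2 0 3
4 6 1 3

Output[0,0]: The receptive field on the input at this output position is [-3 / 1 / 4]. Elementwise product with the kernel and sum: -3·1 + 1·1.
Output[0,1]: The receptive field on the input at this output position is [2 / 1 / 2]. Elementwise product with the kernel and sum: 2·1 + 1·1.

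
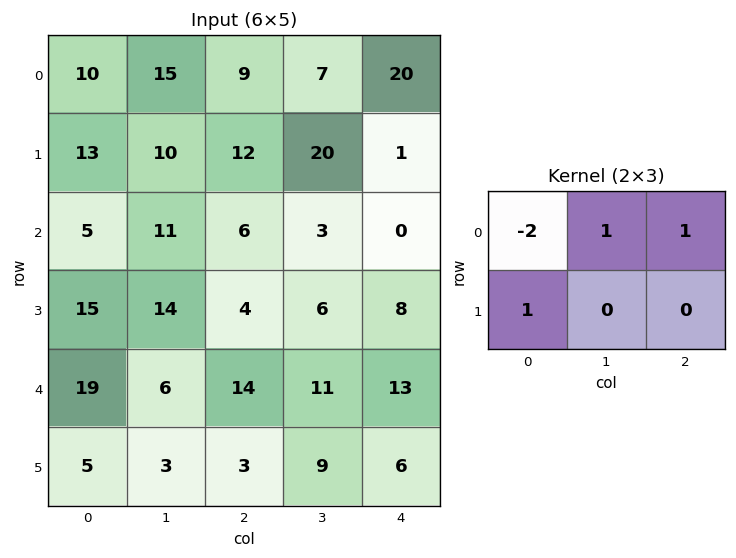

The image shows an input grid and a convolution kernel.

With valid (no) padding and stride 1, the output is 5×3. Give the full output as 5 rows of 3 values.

Output[0,0]: The receptive field on the input at this output position is [10 15 9 / 13 10 12]. Elementwise product with the kernel and sum: 10·-2 + 15·1 + 9·1 + 13·1.
Output[0,1]: The receptive field on the input at this output position is [15 9 7 / 10 12 20]. Elementwise product with the kernel and sum: 15·-2 + 9·1 + 7·1 + 10·1.

17 -4 21
1 23 3
22 1 -5
7 -12 20
-13 16 -1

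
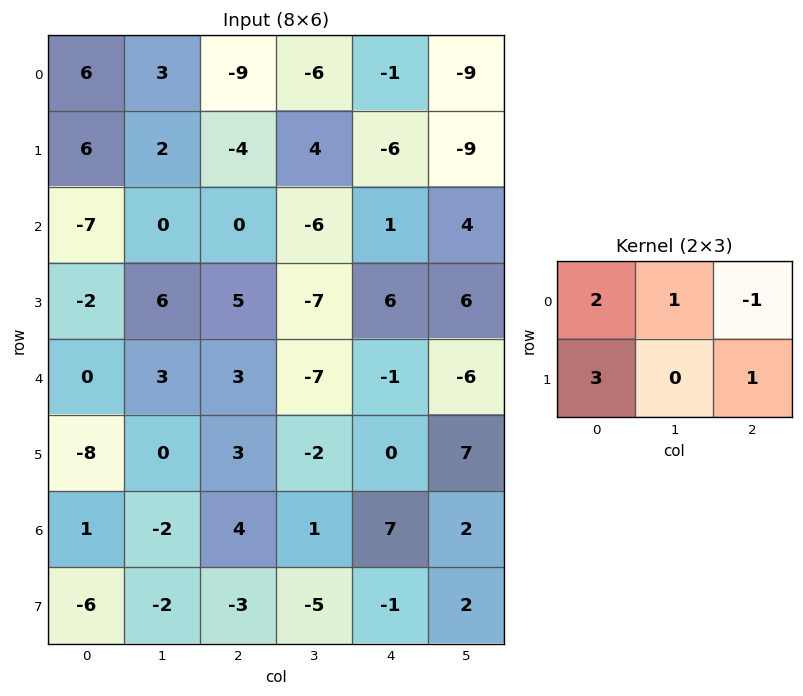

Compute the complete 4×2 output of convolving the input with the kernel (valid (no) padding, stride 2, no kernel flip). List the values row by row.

38 -41
-15 14
-21 9
-25 -8

Output[0,0]: The receptive field on the input at this output position is [6 3 -9 / 6 2 -4]. Elementwise product with the kernel and sum: 6·2 + 3·1 + -9·-1 + 6·3 + -4·1.
Output[0,1]: The receptive field on the input at this output position is [-9 -6 -1 / -4 4 -6]. Elementwise product with the kernel and sum: -9·2 + -6·1 + -1·-1 + -4·3 + -6·1.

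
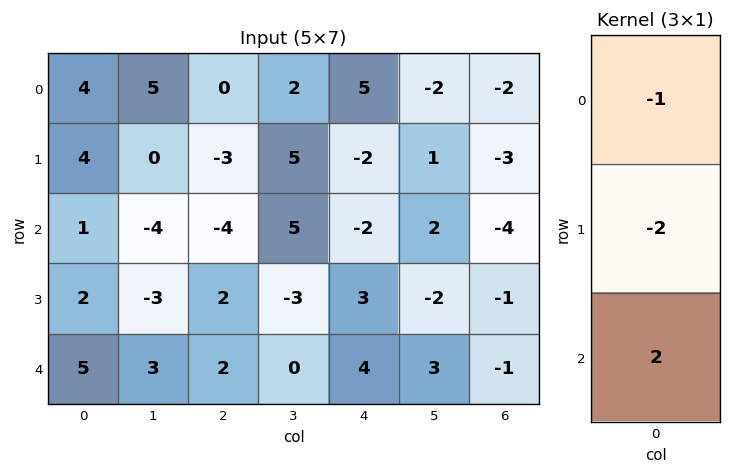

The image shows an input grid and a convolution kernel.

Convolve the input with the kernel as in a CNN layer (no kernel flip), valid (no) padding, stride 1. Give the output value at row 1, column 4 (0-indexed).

The receptive field on the input at this output position is [-2 / -2 / 3]. Elementwise product with the kernel and sum: -2·-1 + -2·-2 + 3·2.

12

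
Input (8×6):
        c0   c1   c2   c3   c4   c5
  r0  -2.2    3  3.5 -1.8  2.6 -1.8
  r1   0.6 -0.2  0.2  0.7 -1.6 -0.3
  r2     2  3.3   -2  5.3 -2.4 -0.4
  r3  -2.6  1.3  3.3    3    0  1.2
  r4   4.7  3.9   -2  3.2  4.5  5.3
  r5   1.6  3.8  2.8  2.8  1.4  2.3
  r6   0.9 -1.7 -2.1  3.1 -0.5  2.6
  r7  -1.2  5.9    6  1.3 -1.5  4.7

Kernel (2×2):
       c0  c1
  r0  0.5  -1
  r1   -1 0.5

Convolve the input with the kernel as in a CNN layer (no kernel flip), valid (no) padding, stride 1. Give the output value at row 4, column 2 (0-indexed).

The receptive field on the input at this output position is [-2 3.2 / 2.8 2.8]. Elementwise product with the kernel and sum: -2·0.5 + 3.2·-1 + 2.8·-1 + 2.8·0.5.

-5.6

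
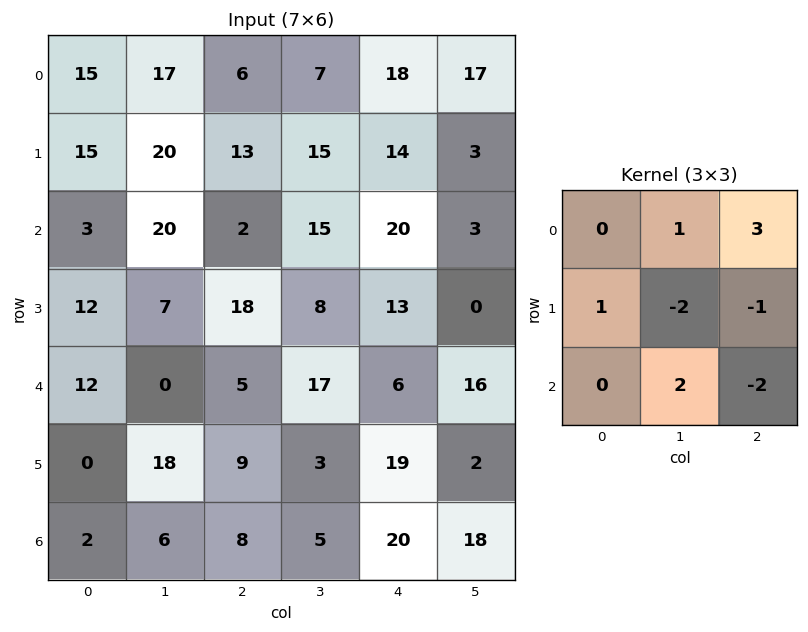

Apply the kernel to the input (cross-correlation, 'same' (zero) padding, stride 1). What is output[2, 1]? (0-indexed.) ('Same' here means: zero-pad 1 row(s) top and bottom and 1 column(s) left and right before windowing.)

-2

The receptive field on the zero-padded input at this output position is [15 20 13 / 3 20 2 / 12 7 18]. Elementwise product with the kernel and sum: 20·1 + 13·3 + 3·1 + 20·-2 + 2·-1 + 7·2 + 18·-2.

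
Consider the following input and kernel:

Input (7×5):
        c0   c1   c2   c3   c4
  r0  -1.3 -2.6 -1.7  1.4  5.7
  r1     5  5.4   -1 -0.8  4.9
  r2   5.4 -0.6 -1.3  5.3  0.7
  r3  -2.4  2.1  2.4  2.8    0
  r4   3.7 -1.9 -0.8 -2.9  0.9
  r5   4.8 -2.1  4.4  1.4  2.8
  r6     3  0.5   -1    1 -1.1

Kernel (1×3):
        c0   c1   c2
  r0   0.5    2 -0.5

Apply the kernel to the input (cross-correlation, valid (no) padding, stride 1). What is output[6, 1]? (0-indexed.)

The receptive field on the input at this output position is [0.5 -1 1]. Elementwise product with the kernel and sum: 0.5·0.5 + -1·2 + 1·-0.5.

-2.25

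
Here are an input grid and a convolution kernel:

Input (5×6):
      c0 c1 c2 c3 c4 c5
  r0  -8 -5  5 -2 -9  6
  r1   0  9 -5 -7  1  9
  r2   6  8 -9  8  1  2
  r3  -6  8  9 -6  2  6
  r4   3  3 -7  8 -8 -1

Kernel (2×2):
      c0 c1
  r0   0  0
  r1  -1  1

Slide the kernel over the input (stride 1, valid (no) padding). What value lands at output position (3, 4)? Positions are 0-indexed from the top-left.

7

The receptive field on the input at this output position is [2 6 / -8 -1]. Elementwise product with the kernel and sum: -8·-1 + -1·1.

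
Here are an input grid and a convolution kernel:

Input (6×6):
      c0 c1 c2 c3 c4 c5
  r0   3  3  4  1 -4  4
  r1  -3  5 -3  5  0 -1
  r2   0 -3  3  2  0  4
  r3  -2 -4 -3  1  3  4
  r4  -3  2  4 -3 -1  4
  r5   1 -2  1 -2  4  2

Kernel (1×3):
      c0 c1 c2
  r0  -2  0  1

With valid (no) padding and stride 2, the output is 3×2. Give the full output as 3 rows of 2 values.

-2 -12
3 -6
10 -9

Output[0,0]: The receptive field on the input at this output position is [3 3 4]. Elementwise product with the kernel and sum: 3·-2 + 4·1.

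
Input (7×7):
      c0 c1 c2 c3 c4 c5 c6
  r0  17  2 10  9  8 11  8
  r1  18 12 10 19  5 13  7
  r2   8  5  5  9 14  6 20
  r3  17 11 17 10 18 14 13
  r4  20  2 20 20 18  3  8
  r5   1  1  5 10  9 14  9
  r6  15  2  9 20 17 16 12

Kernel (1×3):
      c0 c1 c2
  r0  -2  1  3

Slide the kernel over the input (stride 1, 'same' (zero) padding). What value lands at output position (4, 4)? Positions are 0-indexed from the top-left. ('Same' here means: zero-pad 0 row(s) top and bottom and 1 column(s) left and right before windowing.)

-13

The receptive field on the zero-padded input at this output position is [20 18 3]. Elementwise product with the kernel and sum: 20·-2 + 18·1 + 3·3.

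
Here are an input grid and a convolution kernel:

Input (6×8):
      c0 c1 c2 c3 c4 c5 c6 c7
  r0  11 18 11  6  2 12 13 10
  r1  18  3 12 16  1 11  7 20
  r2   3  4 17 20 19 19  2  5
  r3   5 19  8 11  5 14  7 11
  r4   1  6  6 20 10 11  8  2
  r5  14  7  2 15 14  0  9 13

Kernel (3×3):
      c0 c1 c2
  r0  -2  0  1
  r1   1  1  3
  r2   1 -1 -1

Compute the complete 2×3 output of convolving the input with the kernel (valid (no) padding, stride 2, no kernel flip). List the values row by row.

28 -11 40
48 -5 -5

Output[0,0]: The receptive field on the input at this output position is [11 18 11 / 18 3 12 / 3 4 17]. Elementwise product with the kernel and sum: 11·-2 + 11·1 + 18·1 + 3·1 + 12·3 + 3·1 + 4·-1 + 17·-1.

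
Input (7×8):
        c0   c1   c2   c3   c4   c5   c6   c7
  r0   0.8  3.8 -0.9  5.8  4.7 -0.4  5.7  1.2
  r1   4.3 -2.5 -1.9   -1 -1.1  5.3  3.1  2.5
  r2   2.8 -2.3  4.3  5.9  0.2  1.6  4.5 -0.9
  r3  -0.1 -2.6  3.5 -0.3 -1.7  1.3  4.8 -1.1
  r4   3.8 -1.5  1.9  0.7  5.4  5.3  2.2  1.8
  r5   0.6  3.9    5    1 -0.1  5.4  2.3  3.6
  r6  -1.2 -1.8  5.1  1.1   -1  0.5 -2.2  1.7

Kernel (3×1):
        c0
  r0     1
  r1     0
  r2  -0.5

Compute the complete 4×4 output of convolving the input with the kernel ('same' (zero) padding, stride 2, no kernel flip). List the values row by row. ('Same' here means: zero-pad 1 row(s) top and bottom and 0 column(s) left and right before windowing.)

Output[0,0]: The receptive field on the zero-padded input at this output position is [0 / 0.8 / 4.3]. Elementwise product with the kernel and sum: 0·1 + 4.3·-0.5.

-2.15 0.95 0.55 -1.55
4.35 -3.65 -0.25 0.7
-0.4 1 -1.65 3.65
0.6 5 -0.1 2.3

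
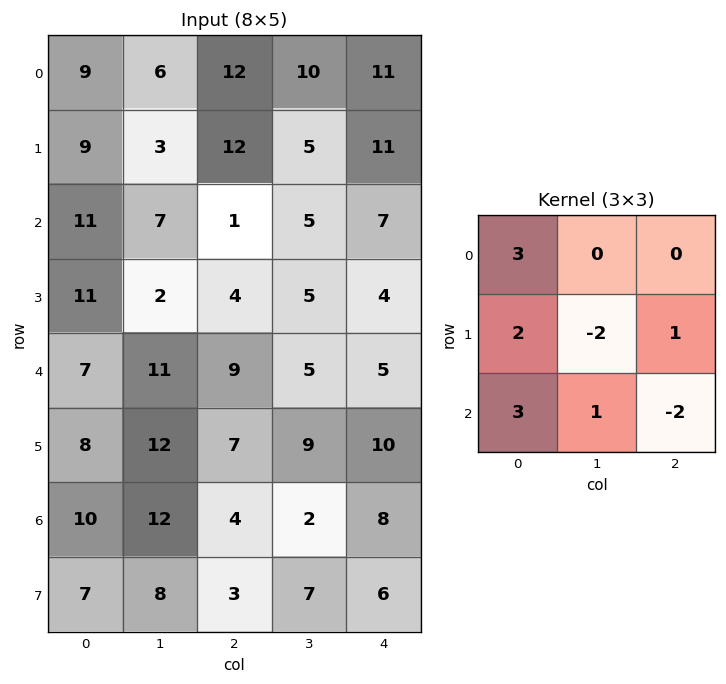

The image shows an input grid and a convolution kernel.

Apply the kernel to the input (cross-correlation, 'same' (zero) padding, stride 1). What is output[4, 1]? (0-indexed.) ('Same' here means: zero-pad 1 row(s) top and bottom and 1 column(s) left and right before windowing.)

56

The receptive field on the zero-padded input at this output position is [11 2 4 / 7 11 9 / 8 12 7]. Elementwise product with the kernel and sum: 11·3 + 7·2 + 11·-2 + 9·1 + 8·3 + 12·1 + 7·-2.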